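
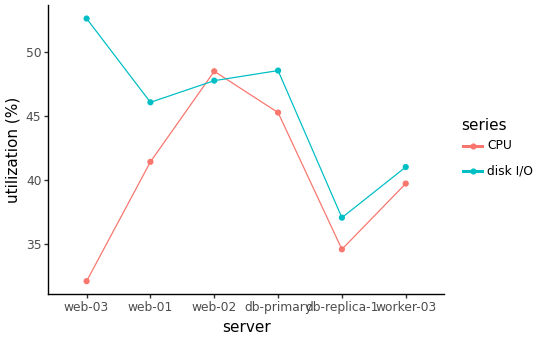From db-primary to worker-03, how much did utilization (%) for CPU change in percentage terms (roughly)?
db-primary ≈ 46, worker-03 ≈ 40; (40 − 46) / 46 ≈ -13%.

≈ -13%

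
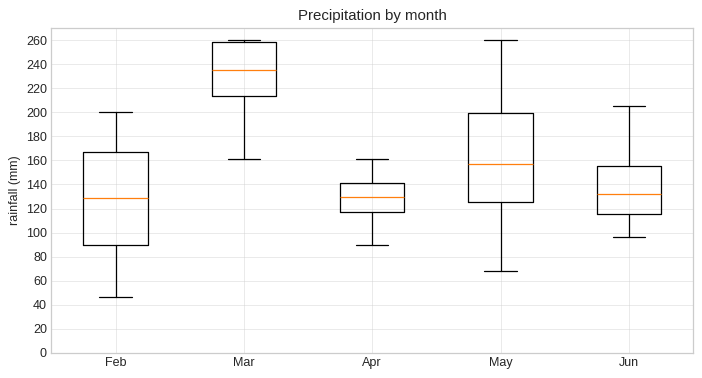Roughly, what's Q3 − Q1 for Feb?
≈ 80

Q3 ≈ 160, Q1 ≈ 80; IQR ≈ 80.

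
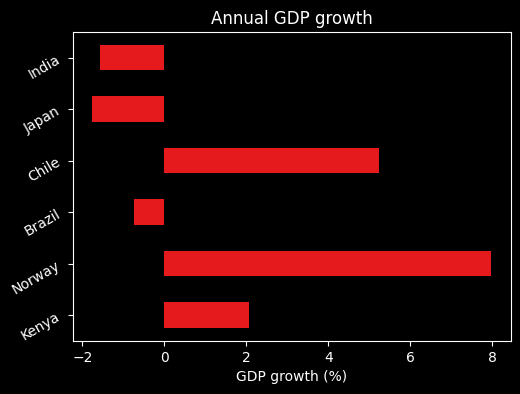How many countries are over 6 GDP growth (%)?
1

Above 6: Norway.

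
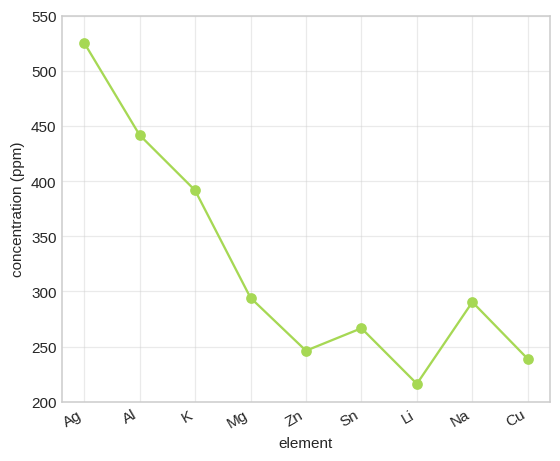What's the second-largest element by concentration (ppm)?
Al

Top 3: Ag ≈ 550, Al ≈ 450, K ≈ 400.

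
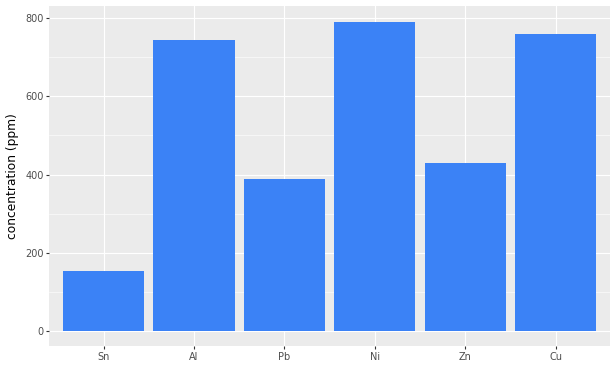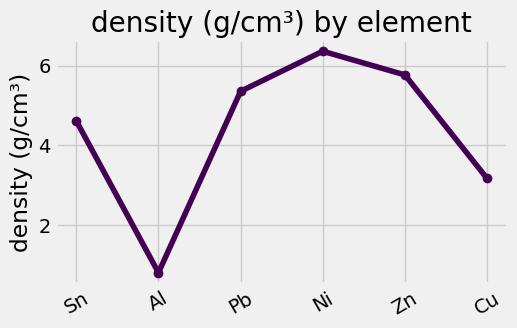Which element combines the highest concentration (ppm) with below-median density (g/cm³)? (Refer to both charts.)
Chart 2 median density (g/cm³) ≈ 5; below-median elements: Sn, Al, Cu. Among those, Cu has the highest concentration (ppm) (≈ 800).

Cu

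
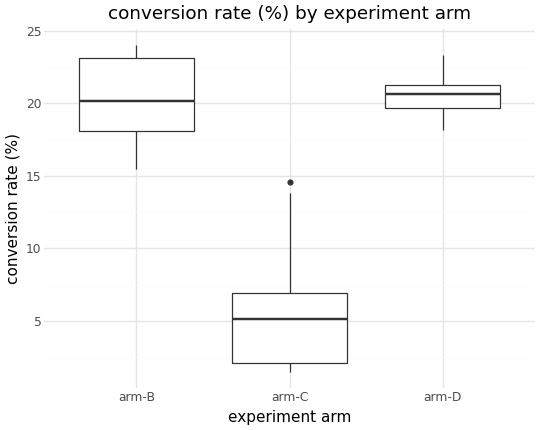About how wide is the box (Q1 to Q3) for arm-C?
Q3 ≈ 6, Q1 ≈ 2; IQR ≈ 4.

≈ 4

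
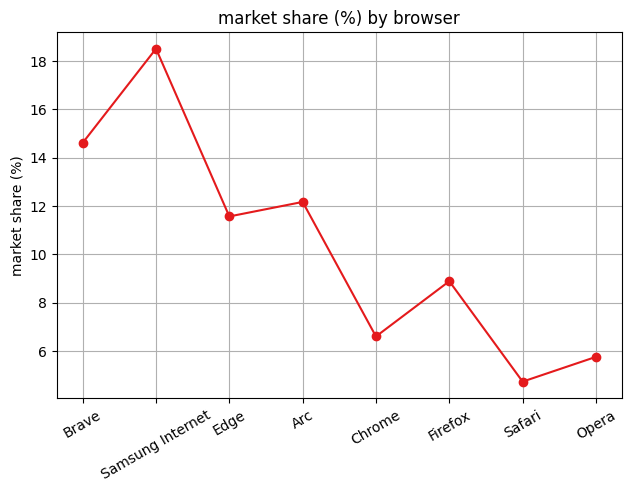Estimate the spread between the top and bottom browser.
≈ 14

Max Samsung Internet ≈ 18, min Safari ≈ 4; range ≈ 14.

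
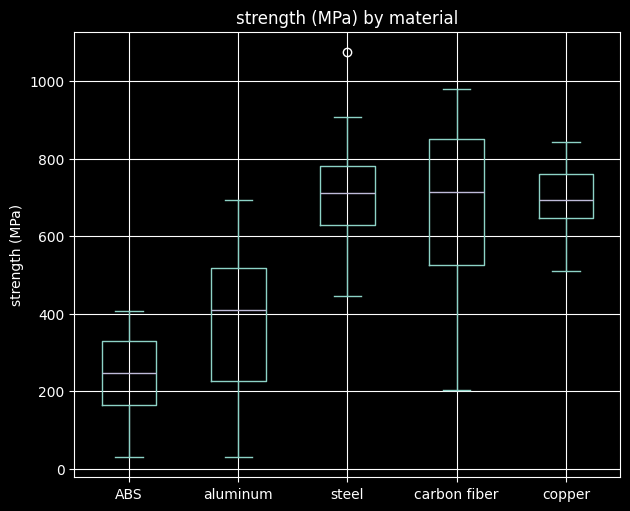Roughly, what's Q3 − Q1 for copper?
≈ 100

Q3 ≈ 750, Q1 ≈ 650; IQR ≈ 100.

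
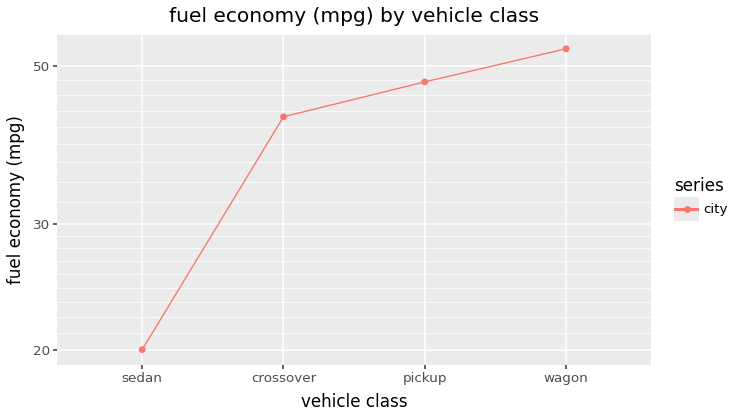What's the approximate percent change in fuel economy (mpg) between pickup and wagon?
pickup ≈ 50, wagon ≈ 55; (55 − 50) / 50 ≈ +10%.

≈ +10%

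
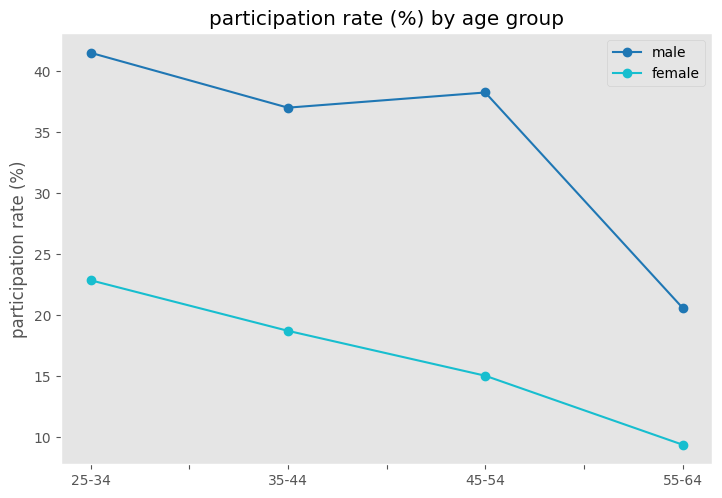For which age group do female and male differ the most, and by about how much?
45-54: female ≈ 15, male ≈ 40 → gap ≈ 25. Next-largest (25-34) is only ≈ 15.

45-54, ≈ 25 %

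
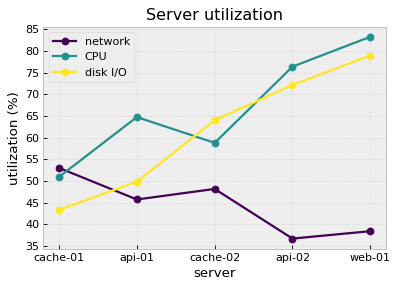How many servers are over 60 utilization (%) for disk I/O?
Above 60: cache-02, api-02, web-01.

3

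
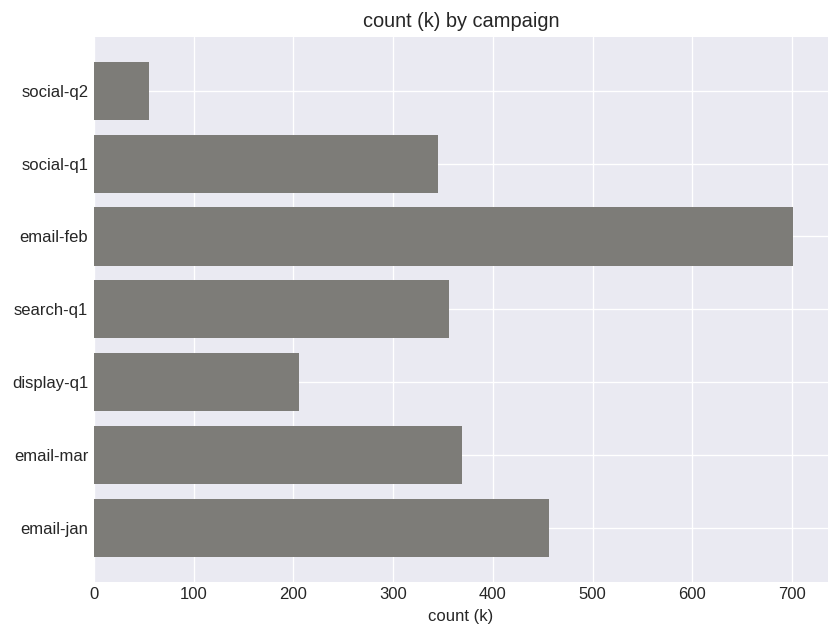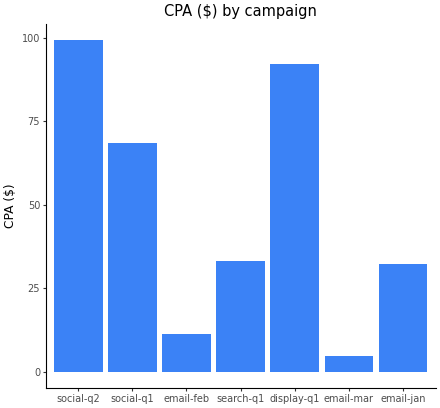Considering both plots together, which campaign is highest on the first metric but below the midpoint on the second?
Chart 2 median CPA ($) ≈ 30; below-median campaigns: email-feb, email-mar, email-jan. Among those, email-feb has the highest count (k) (≈ 700).

email-feb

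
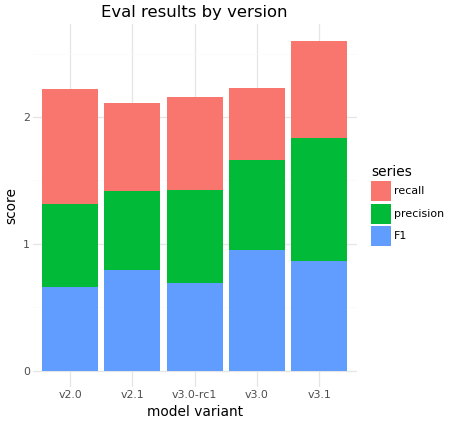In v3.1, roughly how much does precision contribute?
≈ 1.0

precision top ≈ 2.0, bottom ≈ 1.0; segment ≈ 1.0.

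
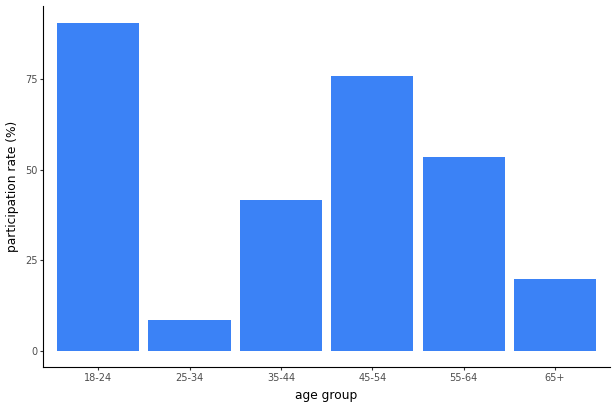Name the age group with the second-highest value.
Top 3: 18-24 ≈ 90, 45-54 ≈ 80, 55-64 ≈ 50.

45-54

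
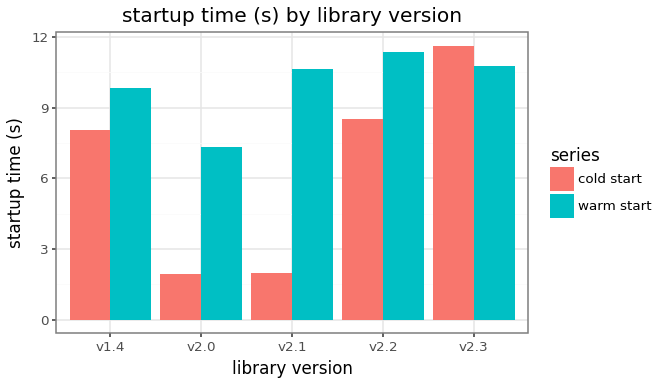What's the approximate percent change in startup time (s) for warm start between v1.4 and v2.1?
≈ +10%

v1.4 ≈ 10, v2.1 ≈ 11; (11 − 10) / 10 ≈ +10%.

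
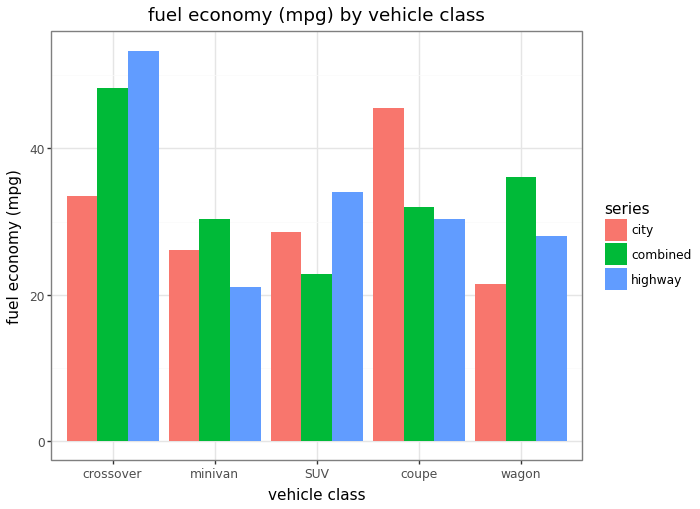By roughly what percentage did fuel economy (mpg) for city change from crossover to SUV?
≈ -14.3%

crossover ≈ 35, SUV ≈ 30; (30 − 35) / 35 ≈ -14.3%.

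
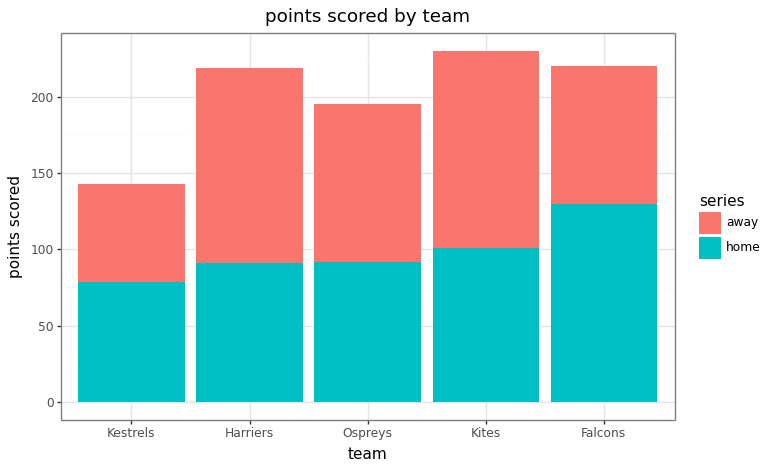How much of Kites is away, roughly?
away top ≈ 240, bottom ≈ 100; segment ≈ 140.

≈ 140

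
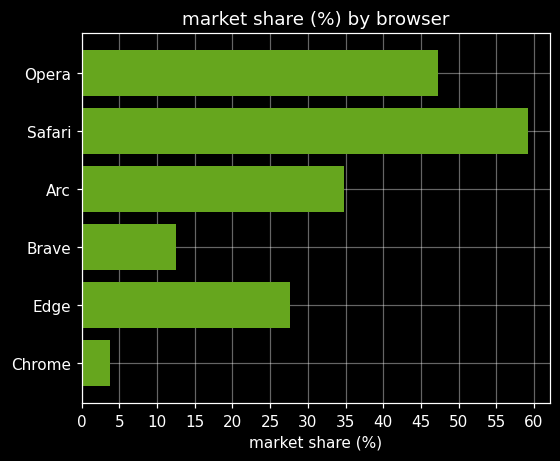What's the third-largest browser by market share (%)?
Arc

Top 4: Safari ≈ 60, Opera ≈ 45, Arc ≈ 35, Edge ≈ 30.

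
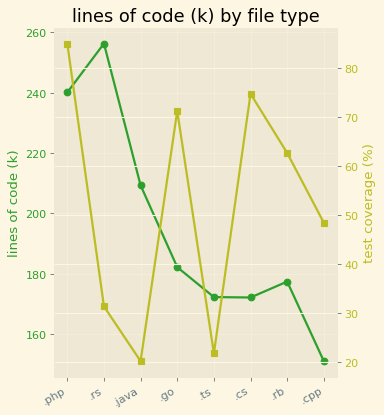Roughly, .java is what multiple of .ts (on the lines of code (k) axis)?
≈ 1.24×

.java ≈ 210, .ts ≈ 170; 210/170 ≈ 1.24.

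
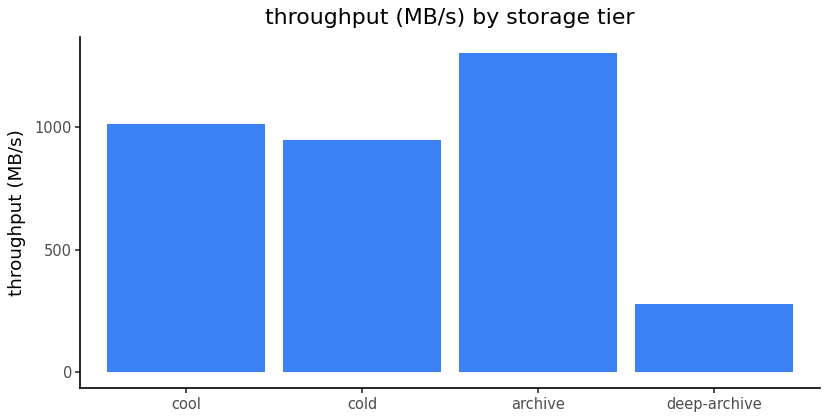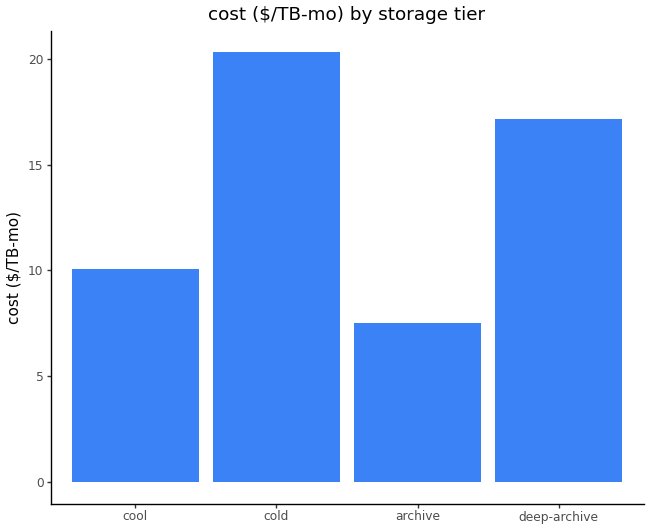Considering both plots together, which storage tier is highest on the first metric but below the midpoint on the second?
Chart 2 median cost ($/TB-mo) ≈ 14; below-median storage tiers: cool, archive. Among those, archive has the highest throughput (MB/s) (≈ 1400).

archive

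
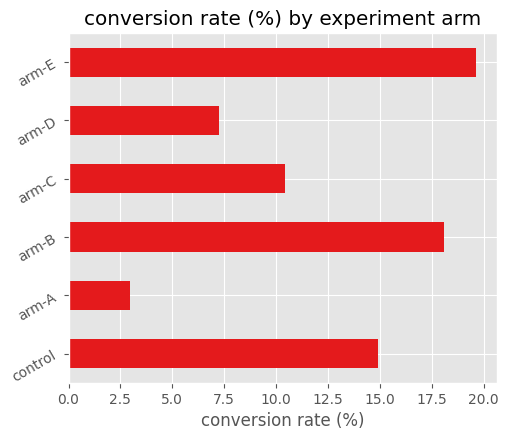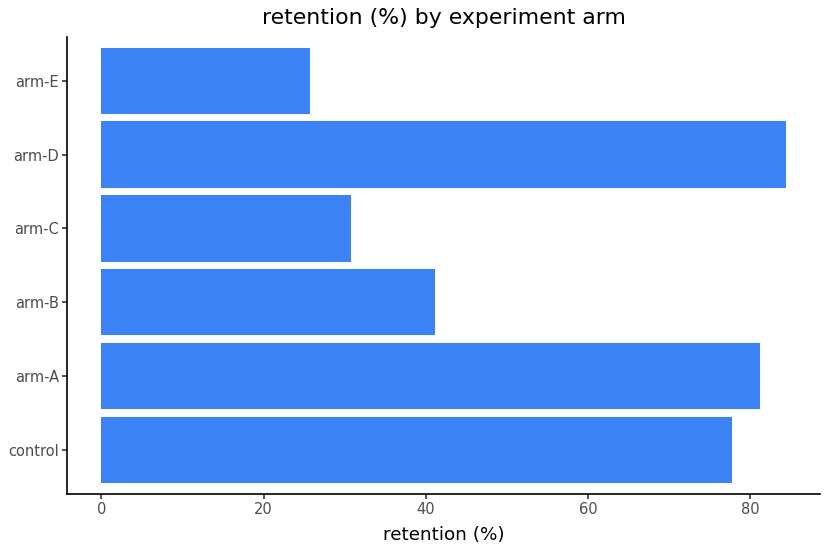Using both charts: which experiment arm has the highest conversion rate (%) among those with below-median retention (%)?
arm-E

Chart 2 median retention (%) ≈ 60; below-median experiment arms: arm-B, arm-C, arm-E. Among those, arm-E has the highest conversion rate (%) (≈ 20).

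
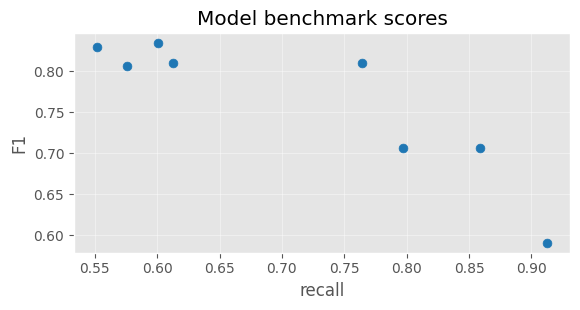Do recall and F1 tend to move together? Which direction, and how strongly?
negative, strong

Points are negatively correlated; strong (|r| ≈ 0.9).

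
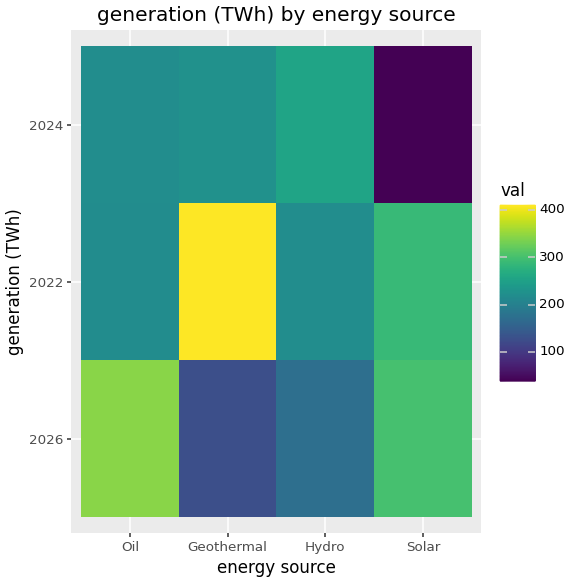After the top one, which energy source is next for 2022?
Solar

Top 3 for 2022: Geothermal ≈ 400, Solar ≈ 300, Hydro ≈ 200.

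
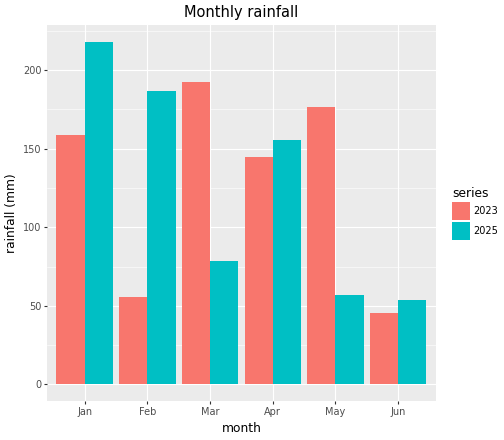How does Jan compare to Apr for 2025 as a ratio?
≈ 1.38×

Jan ≈ 220, Apr ≈ 160; 220/160 ≈ 1.38.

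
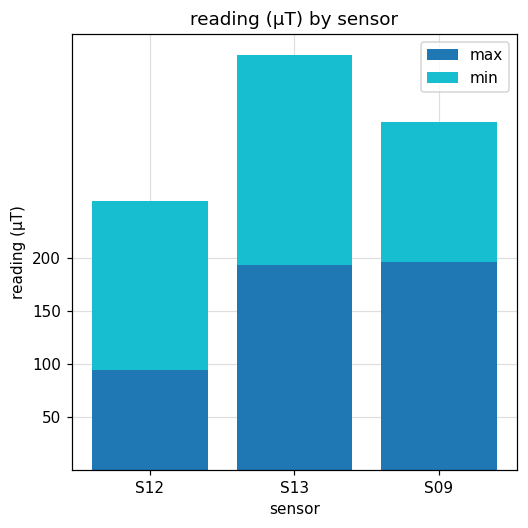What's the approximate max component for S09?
max top ≈ 200, bottom ≈ 0; segment ≈ 200.

≈ 200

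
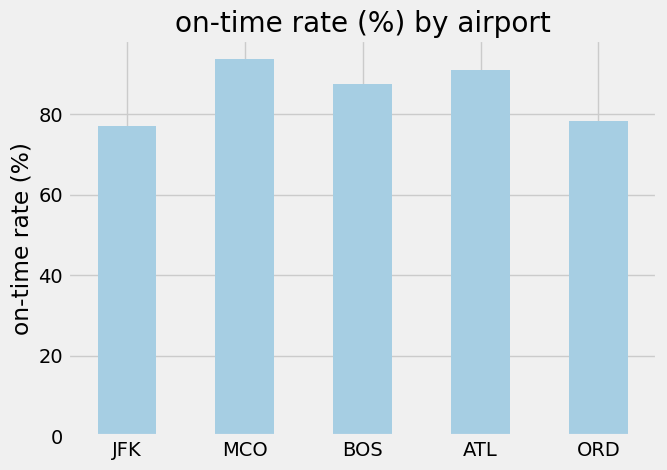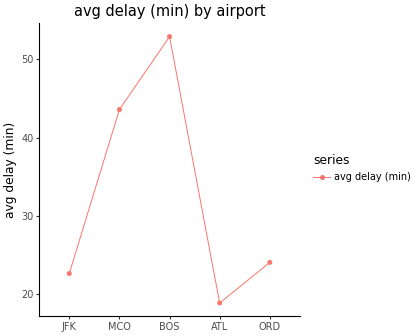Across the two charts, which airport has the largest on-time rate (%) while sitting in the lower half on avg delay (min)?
Chart 2 median avg delay (min) ≈ 25; below-median airports: JFK, ATL. Among those, ATL has the highest on-time rate (%) (≈ 90).

ATL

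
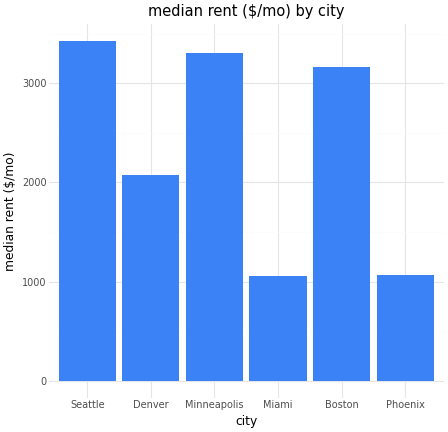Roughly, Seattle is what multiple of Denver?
≈ 1.75×

Seattle ≈ 3500, Denver ≈ 2000; 3500/2000 ≈ 1.75.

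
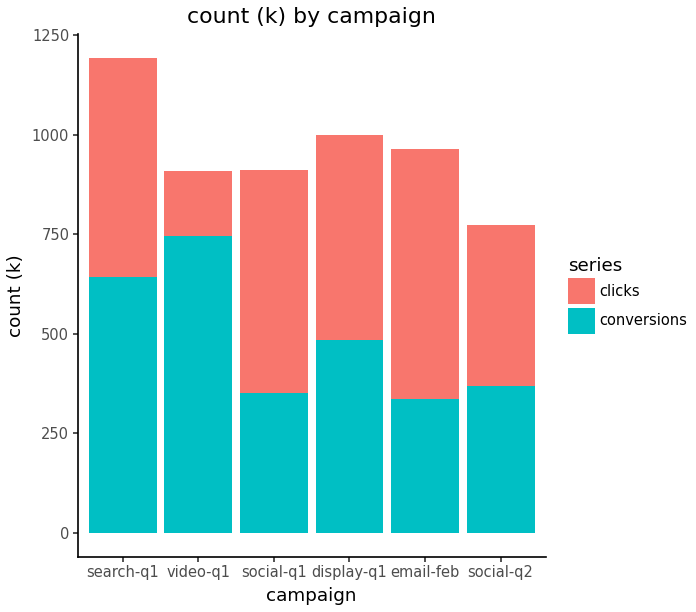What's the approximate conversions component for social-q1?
conversions top ≈ 400, bottom ≈ 0; segment ≈ 400.

≈ 400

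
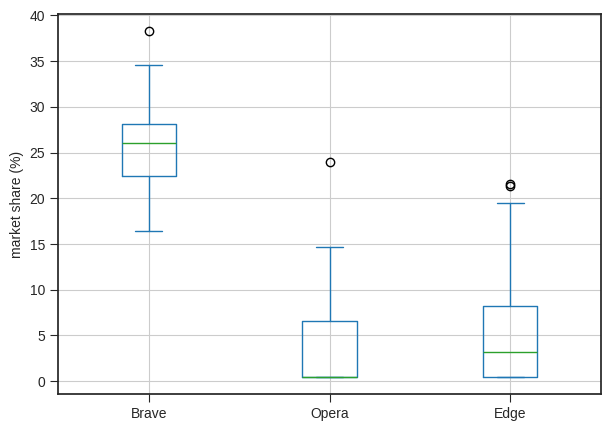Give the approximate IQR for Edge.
Q3 ≈ 8, Q1 ≈ 0; IQR ≈ 8.

≈ 8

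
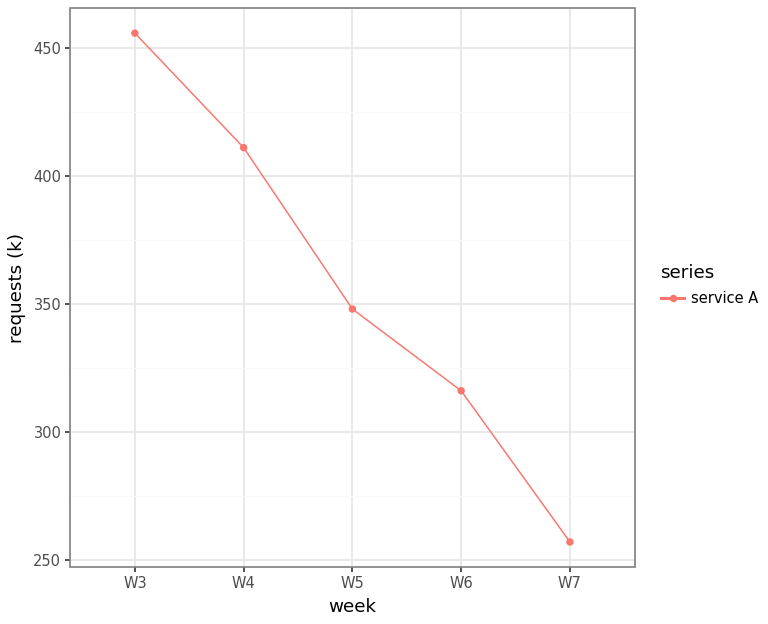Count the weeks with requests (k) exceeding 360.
Above 360: W3, W4.

2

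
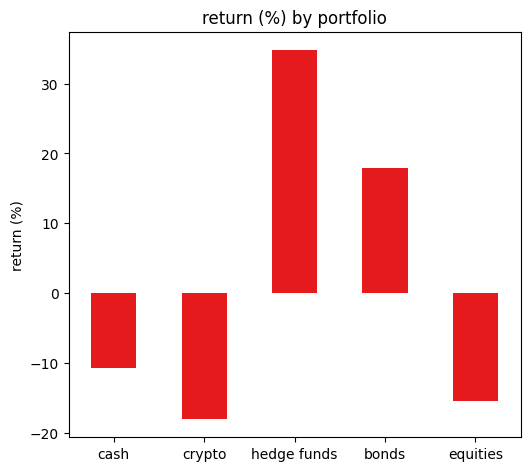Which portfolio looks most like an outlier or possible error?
hedge funds

hedge funds ≈ 35; the rest sit between ≈ -20 and ≈ 20.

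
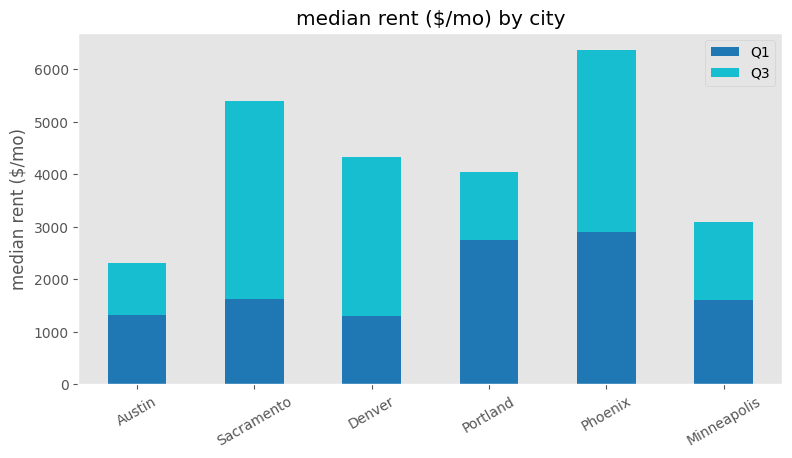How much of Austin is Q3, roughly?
Q3 top ≈ 2000, bottom ≈ 1000; segment ≈ 1000.

≈ 1000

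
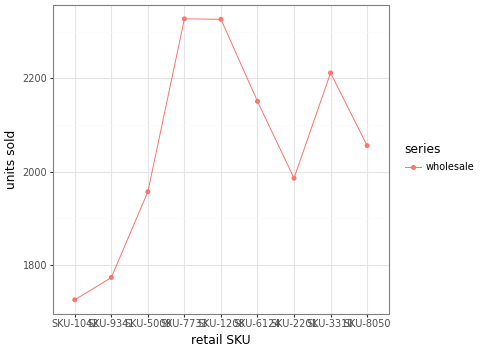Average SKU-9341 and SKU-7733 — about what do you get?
≈ 2050

(1800 + 2300) / 2 ≈ 2050.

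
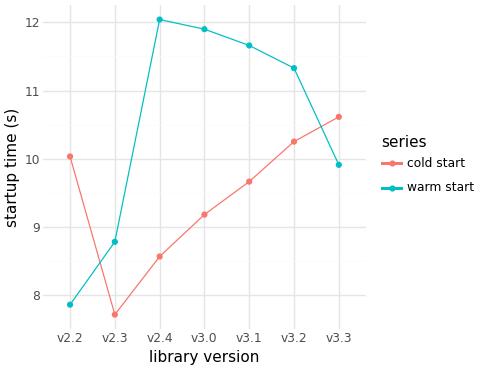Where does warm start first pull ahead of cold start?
v2.3

v2.2: warm start ≈ 8.0 vs cold start ≈ 10.0 (not yet); v2.3: warm start ≈ 9.0 vs cold start ≈ 7.5 (first crossover).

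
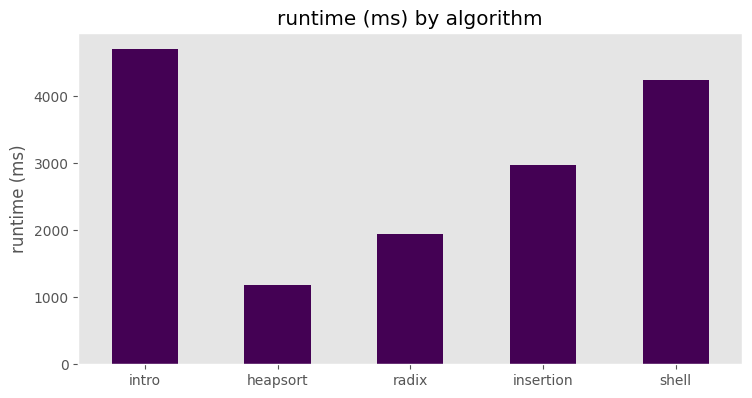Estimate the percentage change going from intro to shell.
intro ≈ 4500, shell ≈ 4000; (4000 − 4500) / 4500 ≈ -11.1%.

≈ -11.1%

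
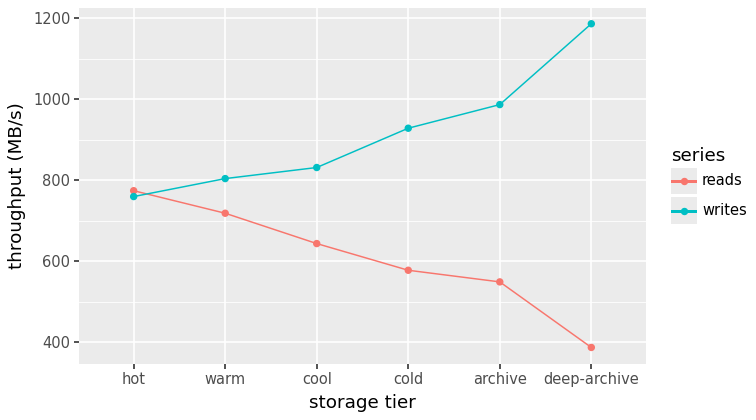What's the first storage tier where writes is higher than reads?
warm

hot: writes ≈ 800 vs reads ≈ 800 (not yet); warm: writes ≈ 800 vs reads ≈ 700 (first crossover).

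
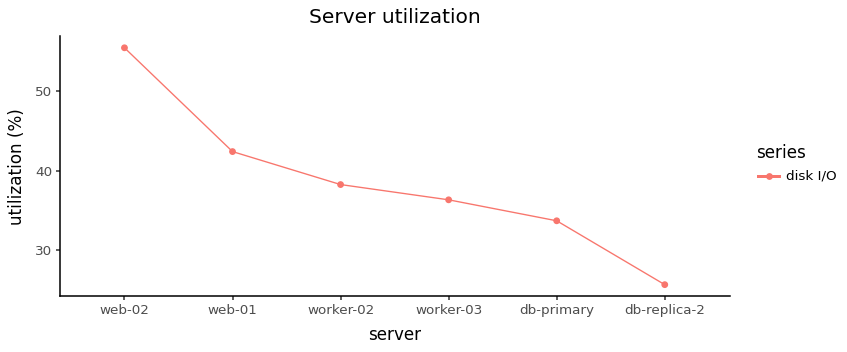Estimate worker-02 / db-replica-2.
≈ 1.6×

worker-02 ≈ 40, db-replica-2 ≈ 25; 40/25 ≈ 1.6.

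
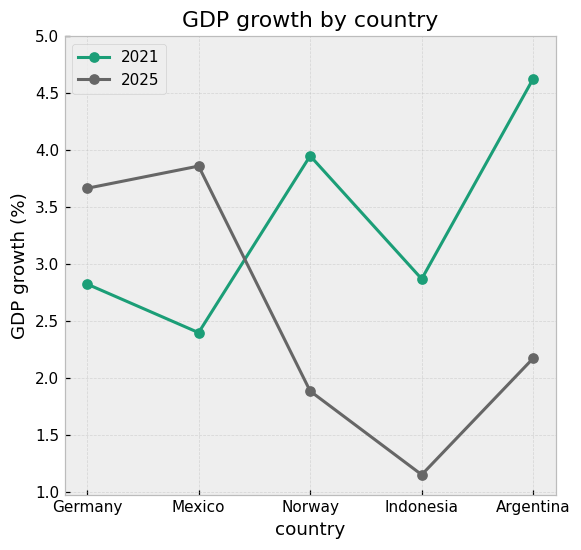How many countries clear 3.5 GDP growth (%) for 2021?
Above 3.5: Norway, Argentina.

2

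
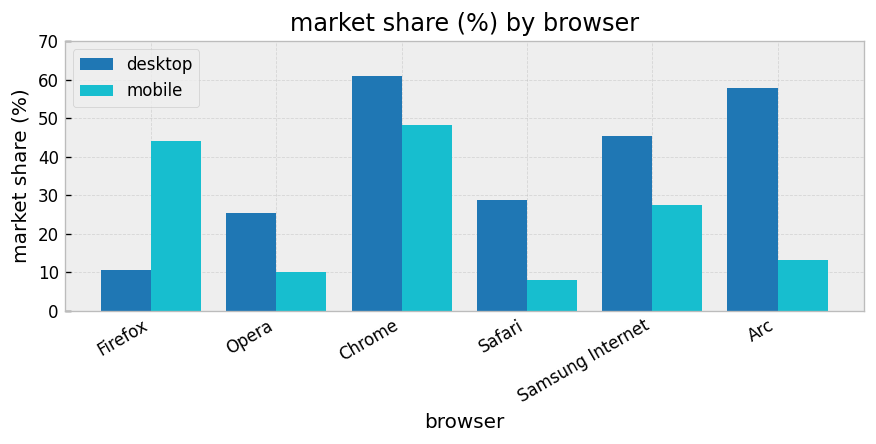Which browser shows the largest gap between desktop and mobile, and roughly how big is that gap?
Arc: desktop ≈ 60, mobile ≈ 10 → gap ≈ 50. Next-largest (Firefox) is only ≈ 30.

Arc, ≈ 50 %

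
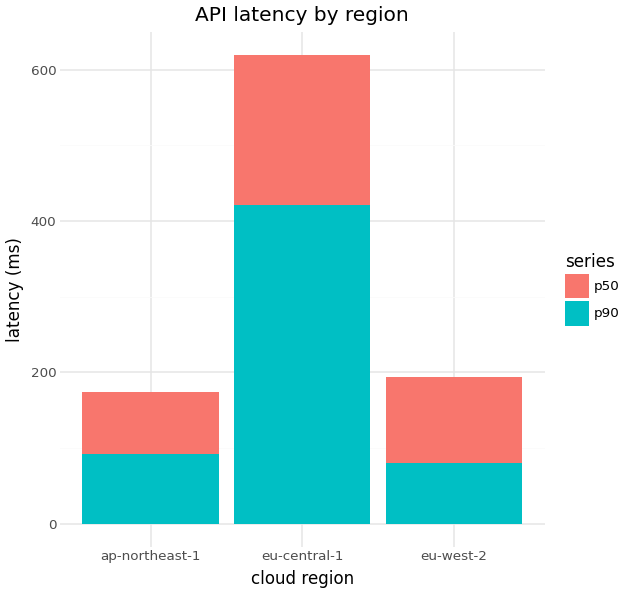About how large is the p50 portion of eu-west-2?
≈ 100

p50 top ≈ 200, bottom ≈ 100; segment ≈ 100.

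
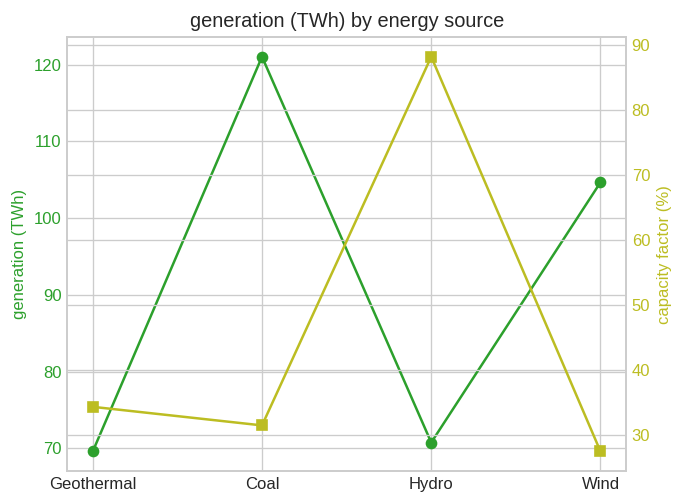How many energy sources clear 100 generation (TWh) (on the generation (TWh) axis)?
Above 100: Coal, Wind.

2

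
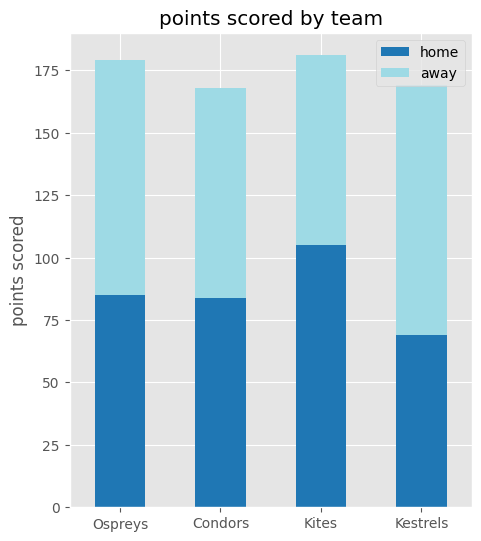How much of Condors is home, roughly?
≈ 80

home top ≈ 80, bottom ≈ 0; segment ≈ 80.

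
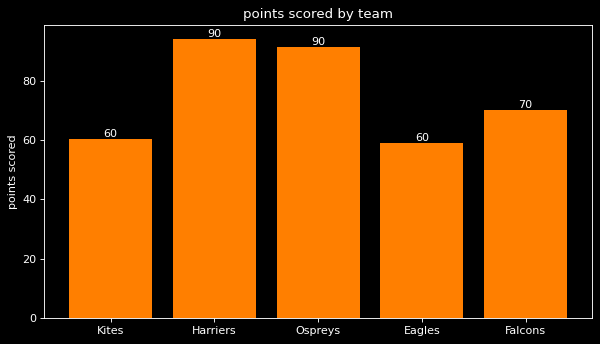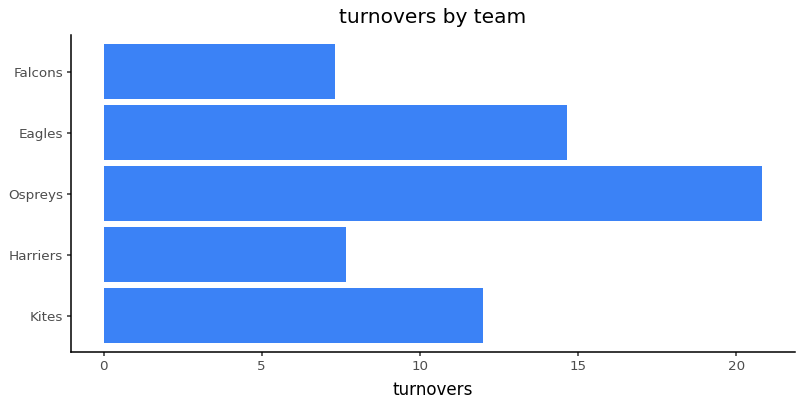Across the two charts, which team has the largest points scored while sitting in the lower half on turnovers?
Harriers

Chart 2 median turnovers ≈ 12; below-median teams: Harriers, Falcons. Among those, Harriers has the highest points scored (≈ 90).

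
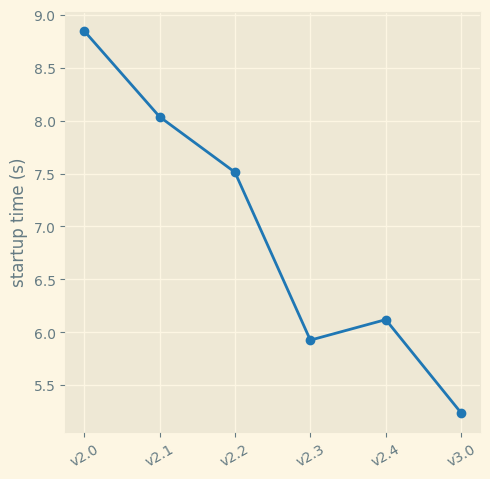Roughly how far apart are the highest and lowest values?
≈ 4.0

Max v2.0 ≈ 9.0, min v3.0 ≈ 5.0; range ≈ 4.0.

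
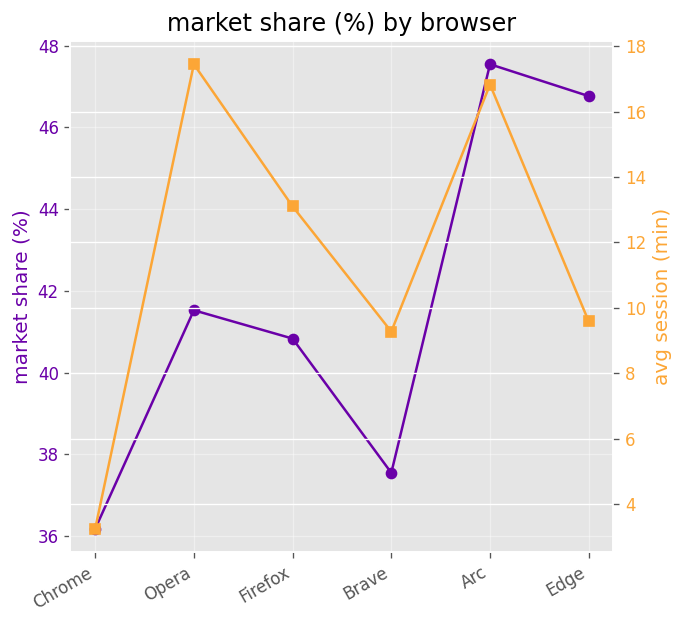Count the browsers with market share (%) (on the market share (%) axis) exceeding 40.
4

Above 40: Opera, Firefox, Arc, Edge.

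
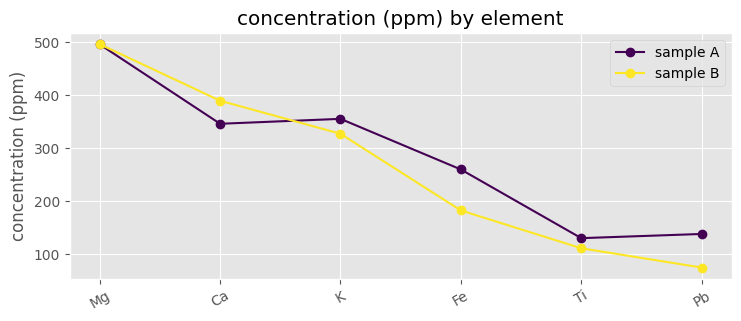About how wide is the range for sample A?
≈ 350

Max Mg ≈ 500, min Ti ≈ 150; range ≈ 350.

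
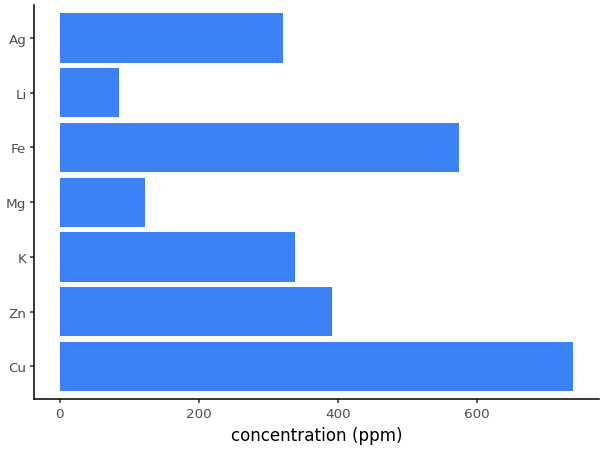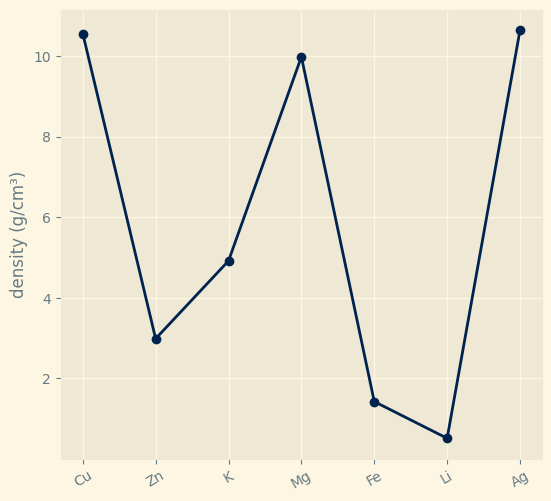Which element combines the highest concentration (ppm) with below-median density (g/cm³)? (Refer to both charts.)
Fe

Chart 2 median density (g/cm³) ≈ 5; below-median elements: Zn, Fe, Li. Among those, Fe has the highest concentration (ppm) (≈ 600).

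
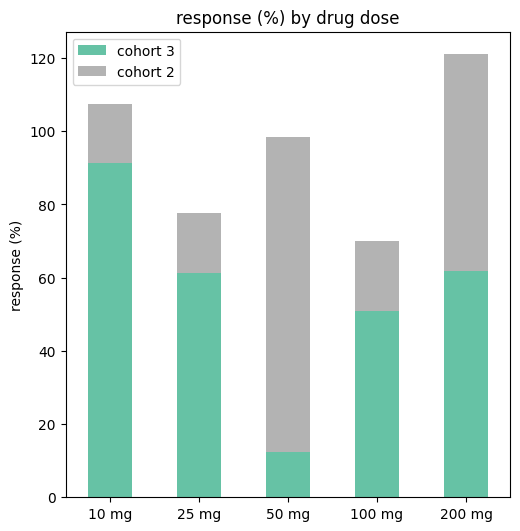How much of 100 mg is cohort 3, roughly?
≈ 60

cohort 3 top ≈ 60, bottom ≈ 0; segment ≈ 60.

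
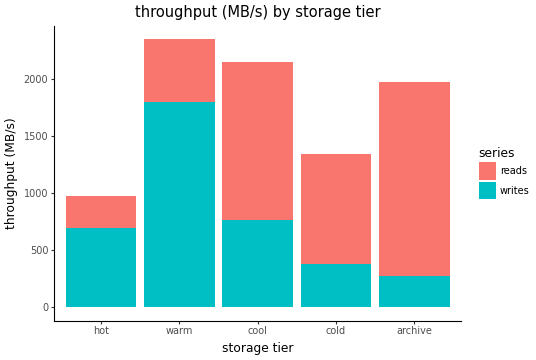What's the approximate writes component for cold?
≈ 400

writes top ≈ 400, bottom ≈ 0; segment ≈ 400.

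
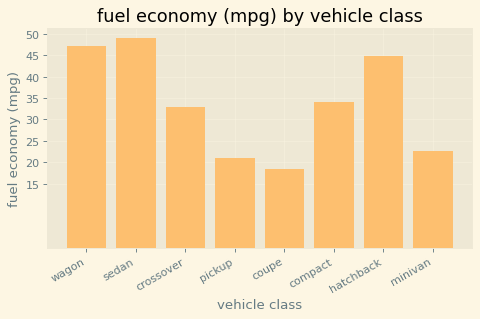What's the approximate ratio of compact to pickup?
compact ≈ 35, pickup ≈ 20; 35/20 ≈ 1.75.

≈ 1.75×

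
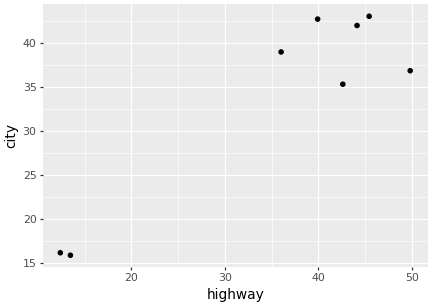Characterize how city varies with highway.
positive, strong

Points are positively correlated; strong (|r| ≈ 0.9).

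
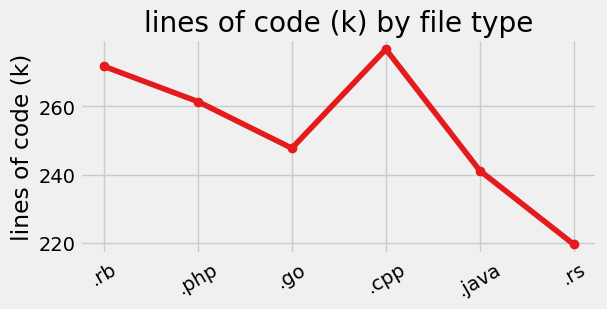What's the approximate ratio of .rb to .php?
.rb ≈ 270, .php ≈ 260; 270/260 ≈ 1.04.

≈ 1.04×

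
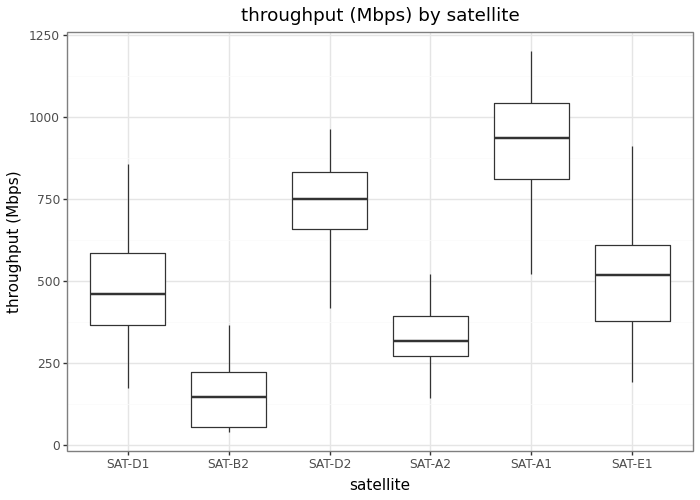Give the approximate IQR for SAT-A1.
≈ 200

Q3 ≈ 1000, Q1 ≈ 800; IQR ≈ 200.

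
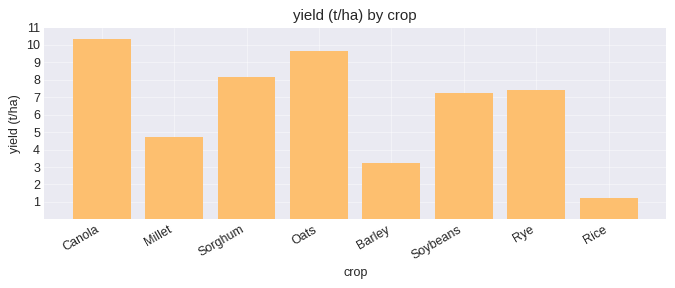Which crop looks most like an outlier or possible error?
Rice ≈ 1; the rest sit between ≈ 3 and ≈ 10.

Rice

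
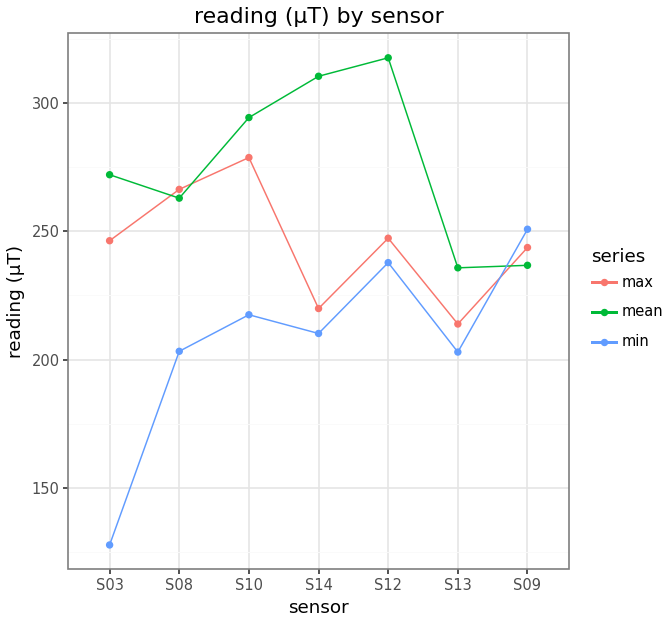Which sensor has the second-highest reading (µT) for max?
S08

Top 3 for max: S10 ≈ 280, S08 ≈ 260, S12 ≈ 240.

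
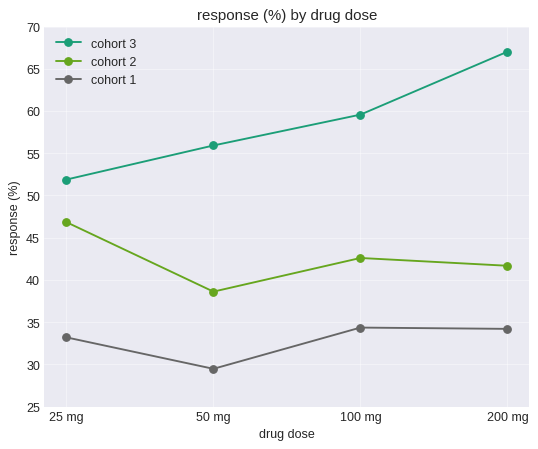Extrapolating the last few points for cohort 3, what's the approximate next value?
≈ 70

Last three: 55, 60, 65 → slope ≈ 5/step → next ≈ 70.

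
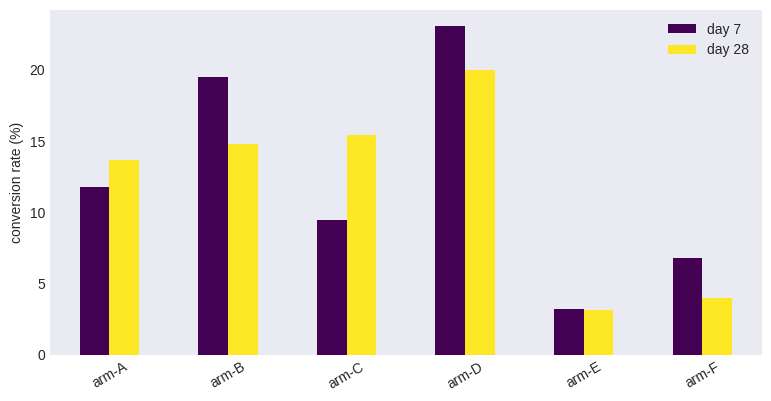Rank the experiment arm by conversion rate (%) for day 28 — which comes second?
arm-C

Top 3 for day 28: arm-D ≈ 20, arm-C ≈ 16, arm-B ≈ 14.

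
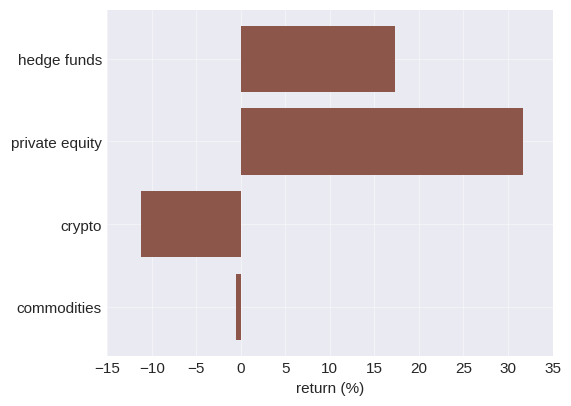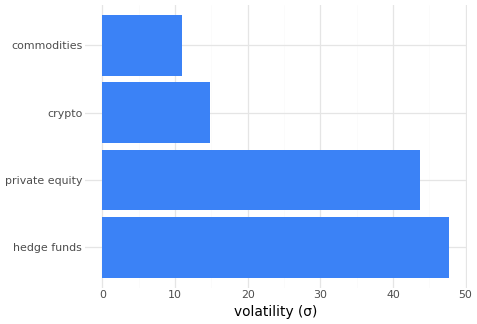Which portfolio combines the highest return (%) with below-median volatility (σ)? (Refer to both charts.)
commodities

Chart 2 median volatility (σ) ≈ 30; below-median portfolios: crypto, commodities. Among those, commodities has the highest return (%) (≈ 0).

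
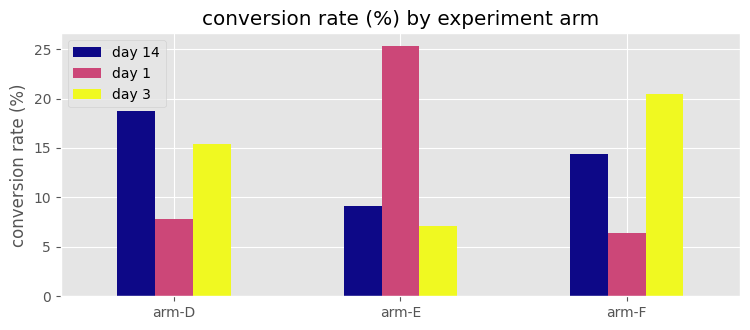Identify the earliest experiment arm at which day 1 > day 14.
arm-E

arm-D: day 1 ≈ 10 vs day 14 ≈ 20 (not yet); arm-E: day 1 ≈ 25 vs day 14 ≈ 10 (first crossover).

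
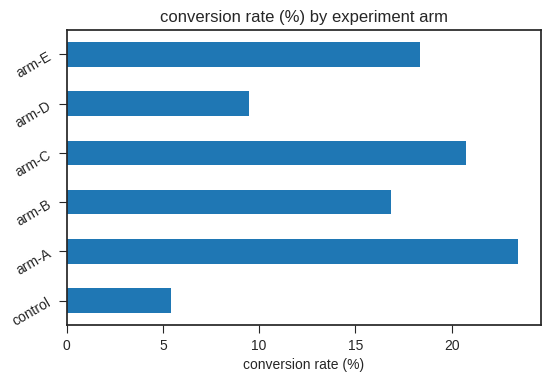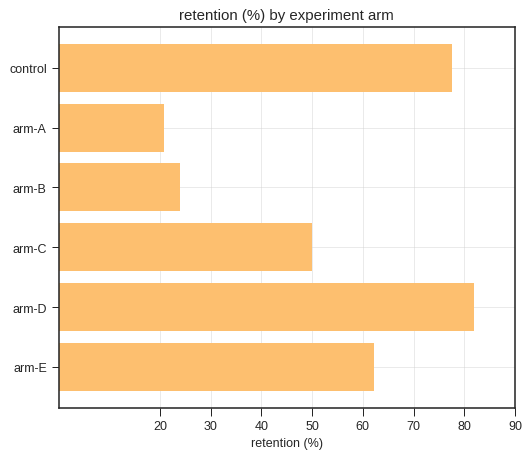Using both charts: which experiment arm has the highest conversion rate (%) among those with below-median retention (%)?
Chart 2 median retention (%) ≈ 60; below-median experiment arms: arm-A, arm-B, arm-C. Among those, arm-A has the highest conversion rate (%) (≈ 25).

arm-A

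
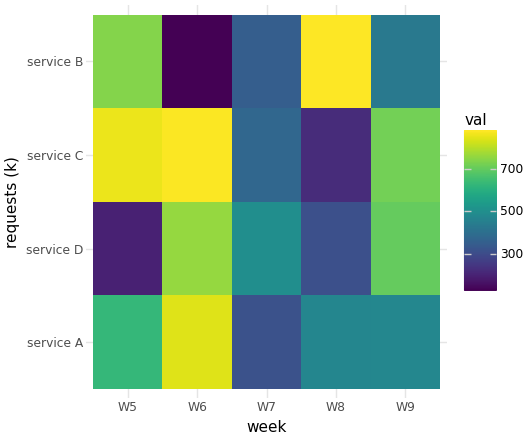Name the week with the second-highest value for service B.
W5

Top 3 for service B: W8 ≈ 900, W5 ≈ 700, W9 ≈ 400.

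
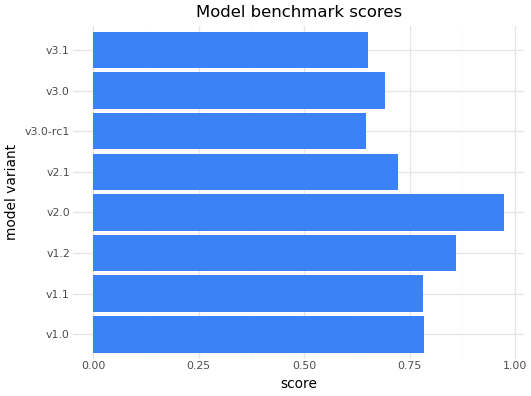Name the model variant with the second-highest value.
v1.2

Top 3: v2.0 ≈ 1.0, v1.2 ≈ 0.9, v1.0 ≈ 0.8.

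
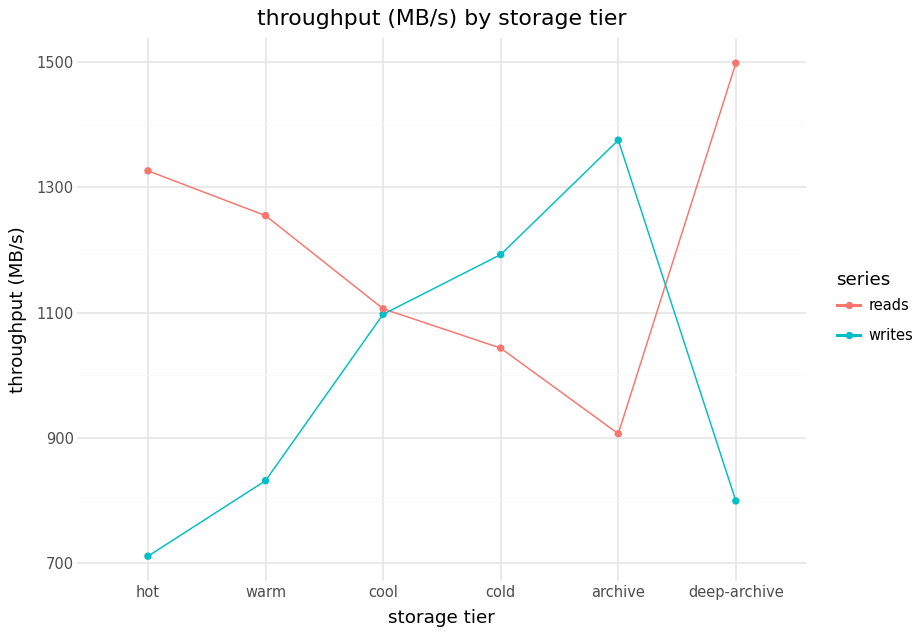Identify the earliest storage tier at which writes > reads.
cool: writes ≈ 1100 vs reads ≈ 1100 (not yet); cold: writes ≈ 1200 vs reads ≈ 1000 (first crossover).

cold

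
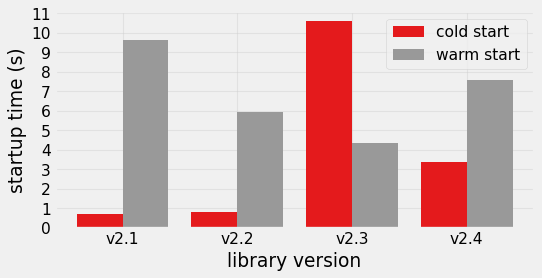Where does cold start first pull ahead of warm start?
v2.3

v2.2: cold start ≈ 1 vs warm start ≈ 6 (not yet); v2.3: cold start ≈ 11 vs warm start ≈ 4 (first crossover).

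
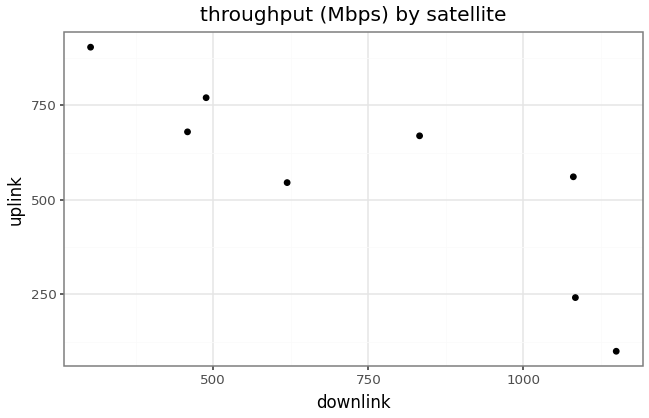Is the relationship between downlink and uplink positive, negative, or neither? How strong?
Points are negatively correlated; strong (|r| ≈ 0.8).

negative, strong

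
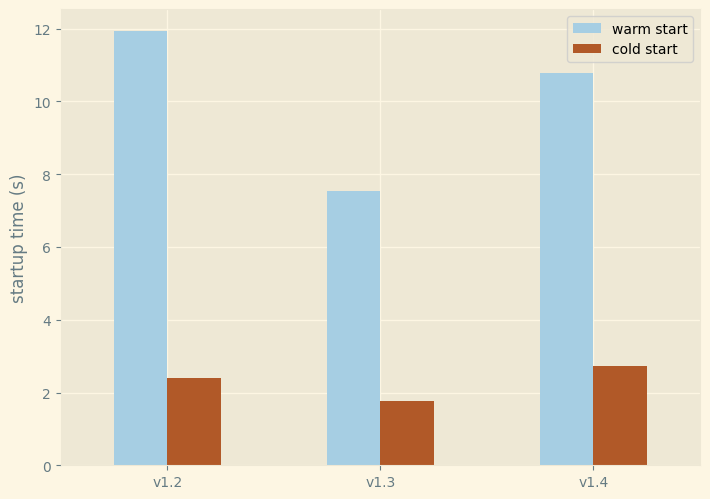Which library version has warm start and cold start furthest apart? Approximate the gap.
v1.2: warm start ≈ 12, cold start ≈ 2 → gap ≈ 10. Next-largest (v1.4) is only ≈ 8.

v1.2, ≈ 10 s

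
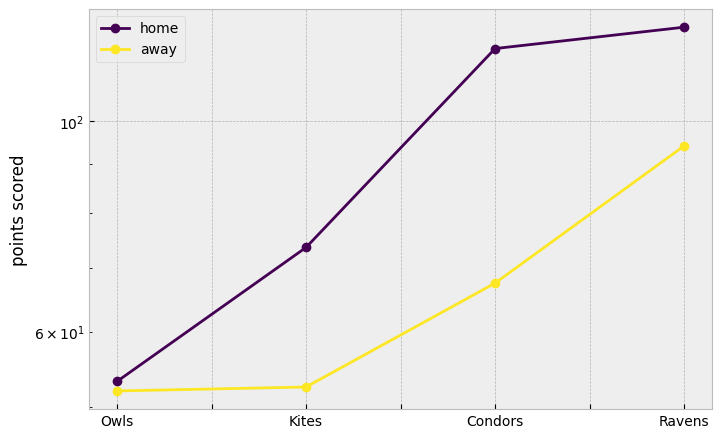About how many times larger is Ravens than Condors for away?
Ravens ≈ 90, Condors ≈ 70; 90/70 ≈ 1.29.

≈ 1.29×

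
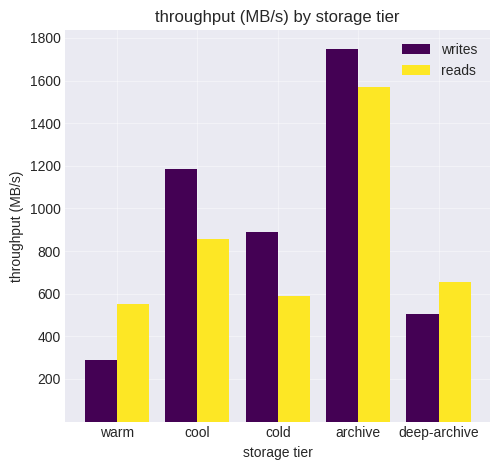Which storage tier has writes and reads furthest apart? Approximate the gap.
cool: writes ≈ 1200, reads ≈ 800 → gap ≈ 400. Next-largest (cold) is only ≈ 200.

cool, ≈ 400 MB/s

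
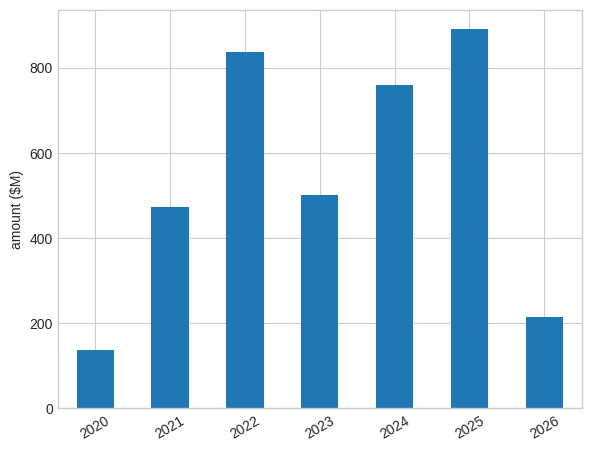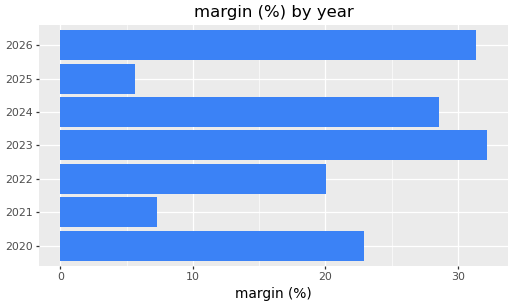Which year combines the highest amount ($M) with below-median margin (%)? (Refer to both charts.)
Chart 2 median margin (%) ≈ 25; below-median years: 2021, 2022, 2025. Among those, 2025 has the highest amount ($M) (≈ 900).

2025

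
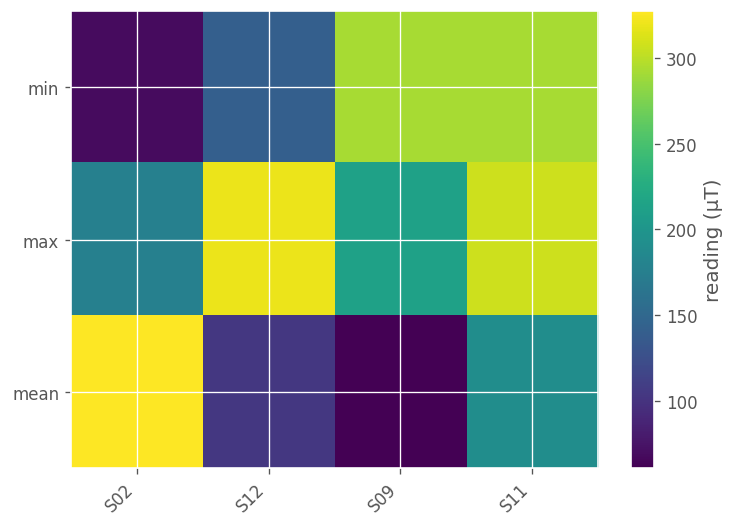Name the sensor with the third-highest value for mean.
S12

Top 4 for mean: S02 ≈ 325, S11 ≈ 200, S12 ≈ 100, S09 ≈ 50.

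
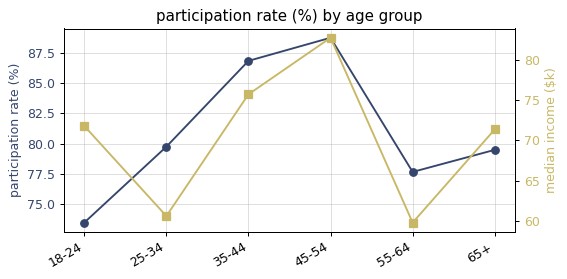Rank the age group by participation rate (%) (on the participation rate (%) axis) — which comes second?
Top 3 (on the participation rate (%) axis): 45-54 ≈ 88, 35-44 ≈ 86, 25-34 ≈ 80.

35-44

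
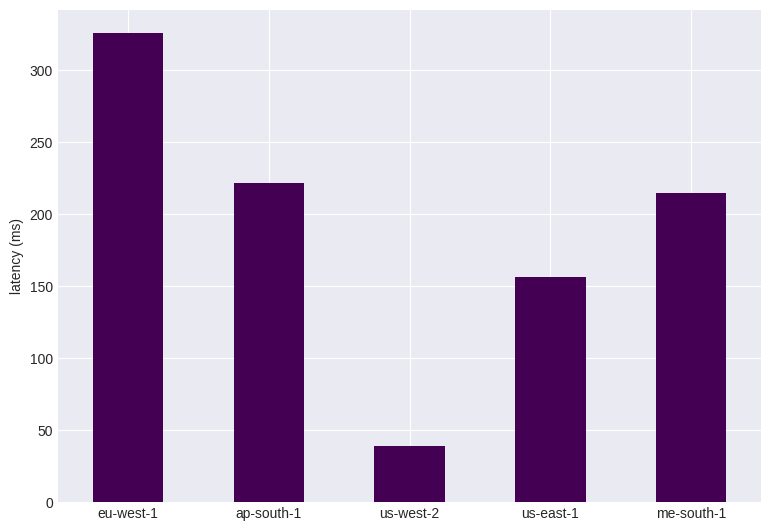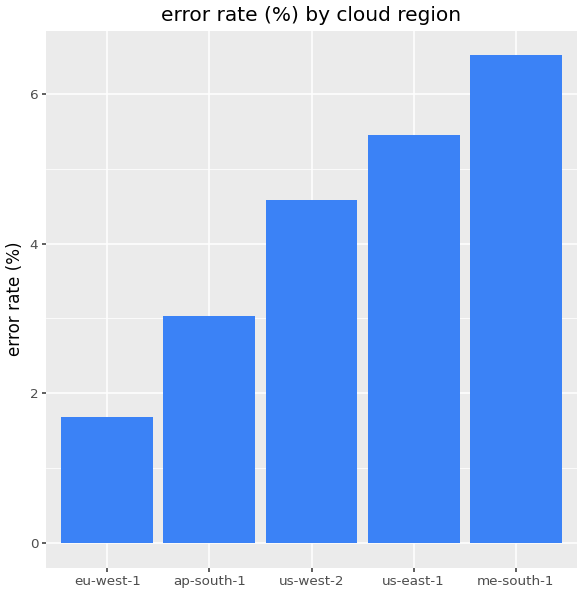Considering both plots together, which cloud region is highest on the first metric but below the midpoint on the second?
Chart 2 median error rate (%) ≈ 5; below-median cloud regions: eu-west-1, ap-south-1. Among those, eu-west-1 has the highest latency (ms) (≈ 350).

eu-west-1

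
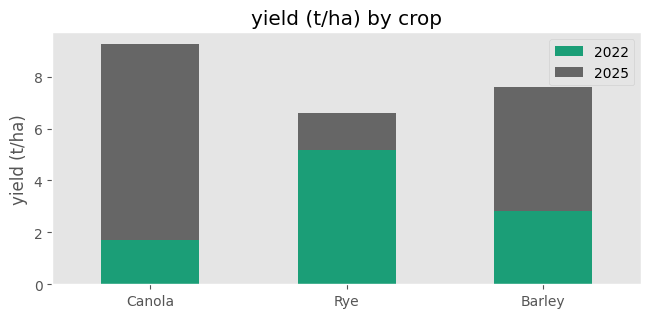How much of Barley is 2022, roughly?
2022 top ≈ 3, bottom ≈ 0; segment ≈ 3.

≈ 3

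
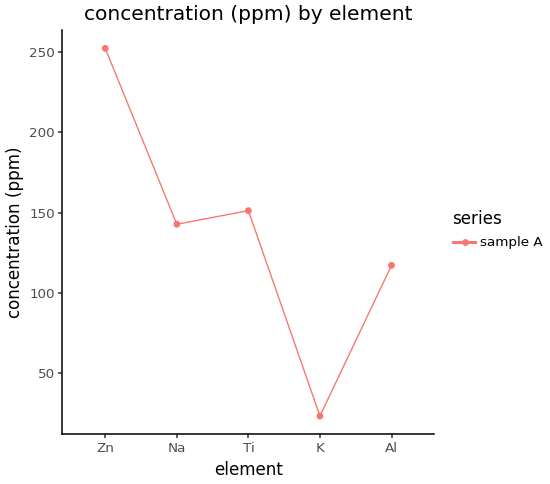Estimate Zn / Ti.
Zn ≈ 260, Ti ≈ 160; 260/160 ≈ 1.62.

≈ 1.62×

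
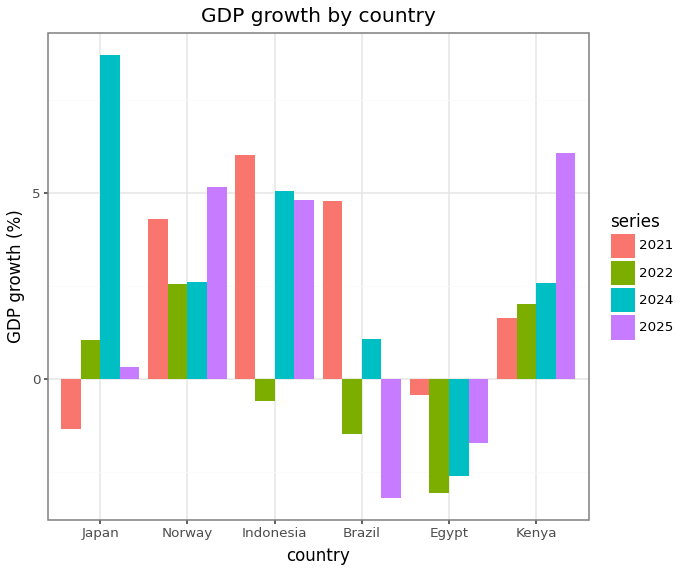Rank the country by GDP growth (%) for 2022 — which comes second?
Kenya

Top 3 for 2022: Norway ≈ 3, Kenya ≈ 2, Japan ≈ 1.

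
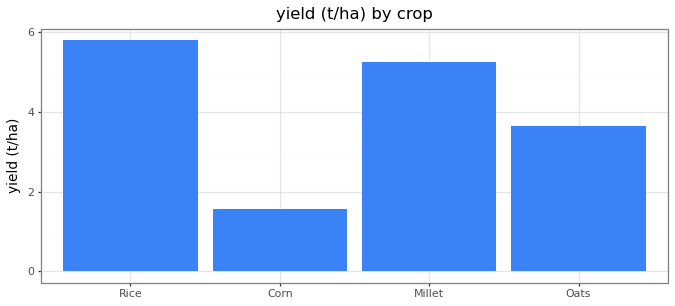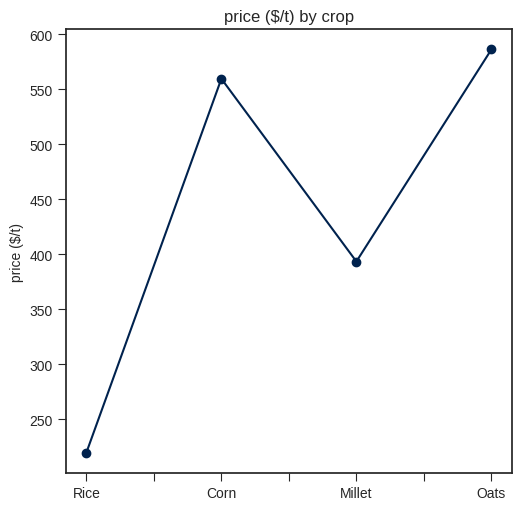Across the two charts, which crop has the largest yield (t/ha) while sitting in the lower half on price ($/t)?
Rice

Chart 2 median price ($/t) ≈ 500; below-median crops: Rice, Millet. Among those, Rice has the highest yield (t/ha) (≈ 6).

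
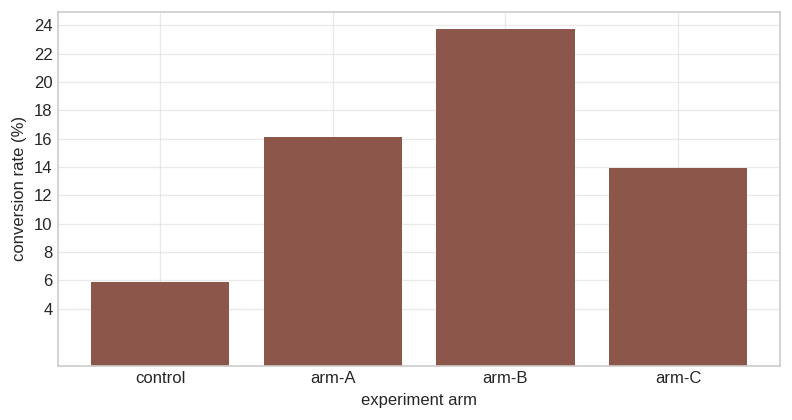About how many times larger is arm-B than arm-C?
arm-B ≈ 24, arm-C ≈ 14; 24/14 ≈ 1.71.

≈ 1.71×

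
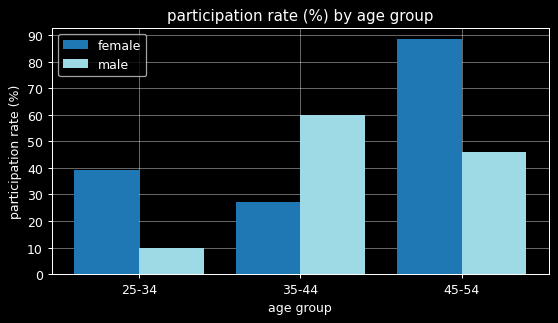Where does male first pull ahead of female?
25-34: male ≈ 10 vs female ≈ 40 (not yet); 35-44: male ≈ 60 vs female ≈ 30 (first crossover).

35-44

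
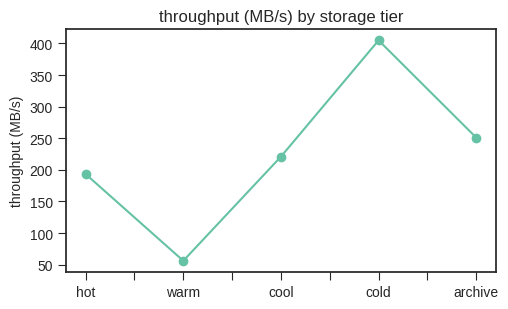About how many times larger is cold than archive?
≈ 1.6×

cold ≈ 400, archive ≈ 250; 400/250 ≈ 1.6.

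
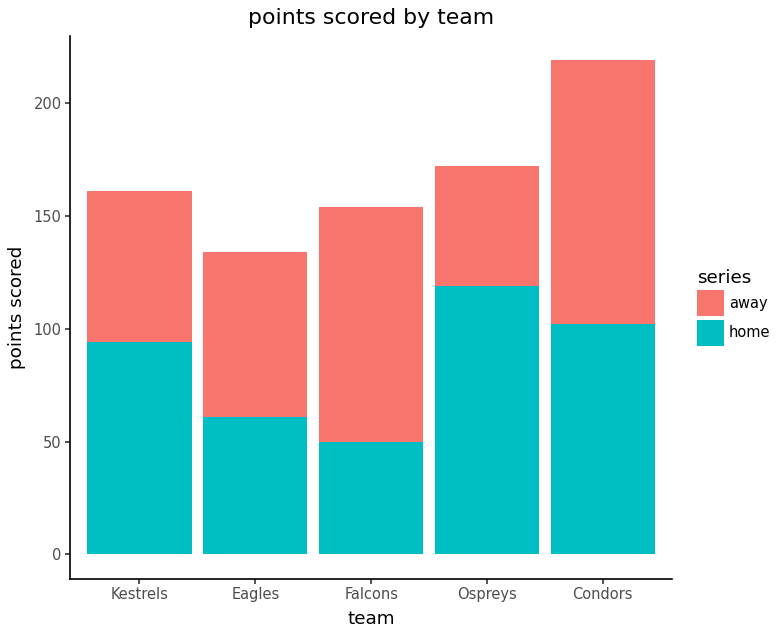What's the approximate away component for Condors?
≈ 120

away top ≈ 220, bottom ≈ 100; segment ≈ 120.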